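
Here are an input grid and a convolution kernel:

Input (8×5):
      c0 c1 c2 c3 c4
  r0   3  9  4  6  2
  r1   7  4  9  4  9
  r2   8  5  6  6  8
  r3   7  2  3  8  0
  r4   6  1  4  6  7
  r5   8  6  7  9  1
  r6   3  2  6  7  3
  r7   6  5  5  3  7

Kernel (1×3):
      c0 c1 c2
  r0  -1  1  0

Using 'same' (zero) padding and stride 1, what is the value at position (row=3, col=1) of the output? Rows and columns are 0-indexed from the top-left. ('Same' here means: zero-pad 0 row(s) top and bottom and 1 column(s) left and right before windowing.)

The receptive field on the zero-padded input at this output position is [7 2 3]. Elementwise product with the kernel and sum: 7·-1 + 2·1.

-5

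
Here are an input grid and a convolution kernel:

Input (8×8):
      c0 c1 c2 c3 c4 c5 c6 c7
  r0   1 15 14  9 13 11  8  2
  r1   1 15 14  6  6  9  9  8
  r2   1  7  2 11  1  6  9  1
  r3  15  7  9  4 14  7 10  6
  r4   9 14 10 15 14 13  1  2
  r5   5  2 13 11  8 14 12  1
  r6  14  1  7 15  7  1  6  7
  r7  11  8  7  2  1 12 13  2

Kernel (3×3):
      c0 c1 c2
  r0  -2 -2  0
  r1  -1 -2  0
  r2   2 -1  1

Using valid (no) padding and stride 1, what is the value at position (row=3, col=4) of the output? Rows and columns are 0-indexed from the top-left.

-68

The receptive field on the input at this output position is [14 7 10 / 14 13 1 / 8 14 12]. Elementwise product with the kernel and sum: 14·-2 + 7·-2 + 14·-1 + 13·-2 + 8·2 + 14·-1 + 12·1.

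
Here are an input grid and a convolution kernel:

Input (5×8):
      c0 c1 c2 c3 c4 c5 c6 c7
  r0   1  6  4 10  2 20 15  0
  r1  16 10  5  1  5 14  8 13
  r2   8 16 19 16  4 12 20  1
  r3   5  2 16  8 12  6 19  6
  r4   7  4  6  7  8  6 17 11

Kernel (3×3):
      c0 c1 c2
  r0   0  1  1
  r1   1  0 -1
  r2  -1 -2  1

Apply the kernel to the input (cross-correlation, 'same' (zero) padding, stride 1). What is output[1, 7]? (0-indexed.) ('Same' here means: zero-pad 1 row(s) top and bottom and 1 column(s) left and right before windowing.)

The receptive field on the zero-padded input at this output position is [15 0 0 / 8 13 0 / 20 1 0]. Elementwise product with the kernel and sum: 0·1 + 0·1 + 8·1 + 0·-1 + 20·-1 + 1·-2 + 0·1.

-14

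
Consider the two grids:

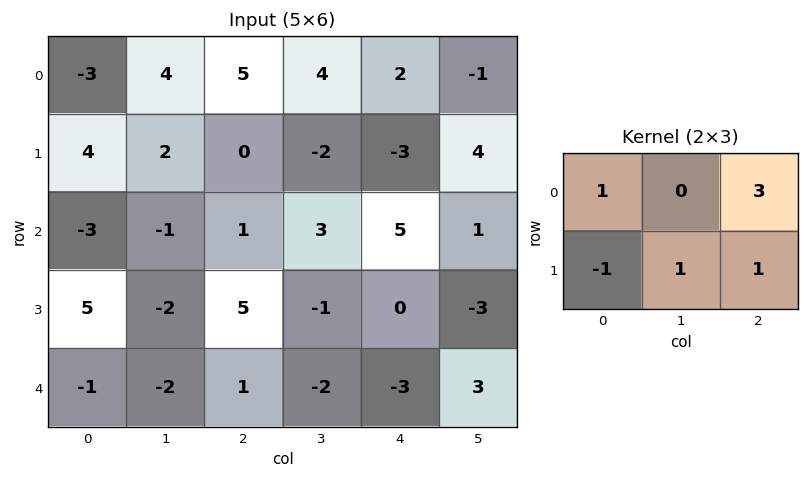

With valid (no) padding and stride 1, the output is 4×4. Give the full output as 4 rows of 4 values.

10 12 6 4
7 1 -2 13
-2 14 10 4
20 -4 -1 -8

Output[0,0]: The receptive field on the input at this output position is [-3 4 5 / 4 2 0]. Elementwise product with the kernel and sum: -3·1 + 5·3 + 4·-1 + 2·1 + 0·1.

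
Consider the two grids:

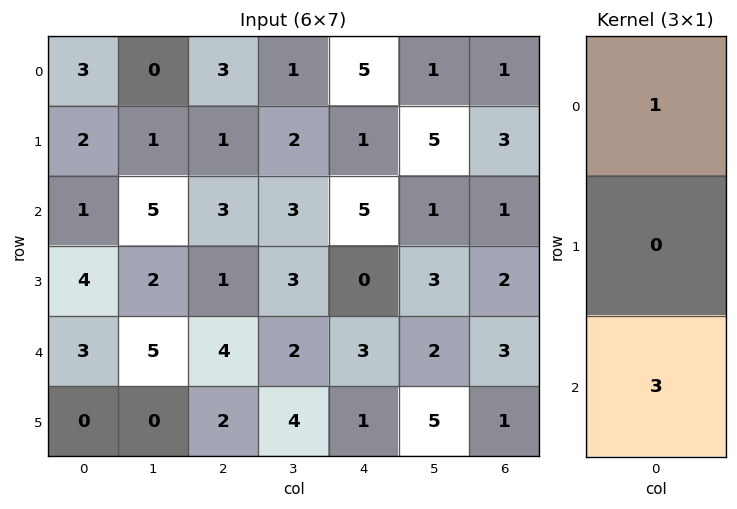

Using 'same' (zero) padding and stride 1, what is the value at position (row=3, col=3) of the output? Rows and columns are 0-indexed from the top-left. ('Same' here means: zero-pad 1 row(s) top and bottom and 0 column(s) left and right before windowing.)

The receptive field on the zero-padded input at this output position is [3 / 3 / 2]. Elementwise product with the kernel and sum: 3·1 + 2·3.

9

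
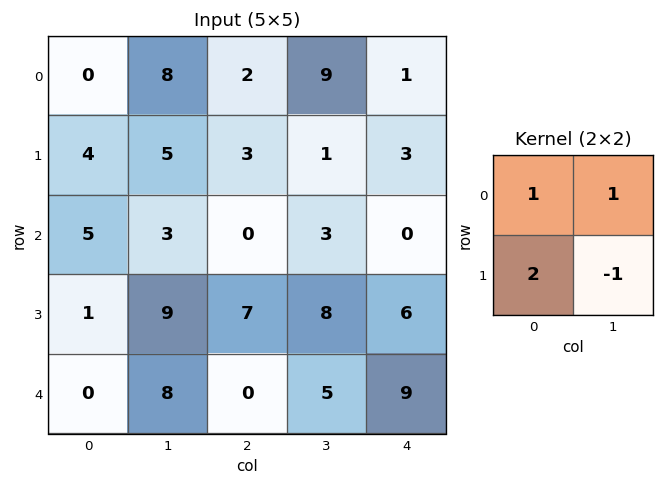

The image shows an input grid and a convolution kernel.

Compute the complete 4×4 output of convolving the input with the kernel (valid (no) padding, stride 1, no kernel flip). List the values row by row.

11 17 16 9
16 14 1 10
1 14 9 13
2 32 10 15

Output[0,0]: The receptive field on the input at this output position is [0 8 / 4 5]. Elementwise product with the kernel and sum: 0·1 + 8·1 + 4·2 + 5·-1.
Output[0,1]: The receptive field on the input at this output position is [8 2 / 5 3]. Elementwise product with the kernel and sum: 8·1 + 2·1 + 5·2 + 3·-1.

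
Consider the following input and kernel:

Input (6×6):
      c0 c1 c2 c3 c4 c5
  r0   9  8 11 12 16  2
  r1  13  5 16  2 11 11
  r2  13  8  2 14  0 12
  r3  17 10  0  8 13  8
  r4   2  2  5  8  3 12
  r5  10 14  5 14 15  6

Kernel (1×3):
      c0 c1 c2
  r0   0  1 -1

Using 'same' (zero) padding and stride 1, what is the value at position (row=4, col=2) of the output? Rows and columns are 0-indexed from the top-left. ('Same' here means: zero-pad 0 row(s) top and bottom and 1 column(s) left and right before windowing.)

-3

The receptive field on the zero-padded input at this output position is [2 5 8]. Elementwise product with the kernel and sum: 5·1 + 8·-1.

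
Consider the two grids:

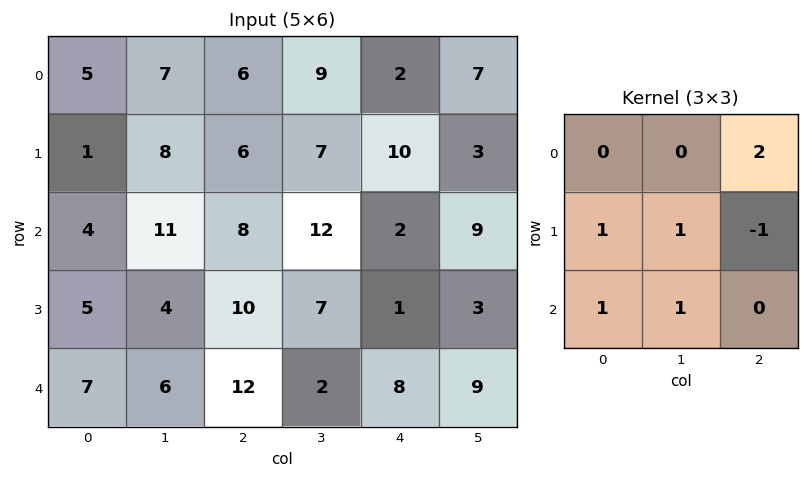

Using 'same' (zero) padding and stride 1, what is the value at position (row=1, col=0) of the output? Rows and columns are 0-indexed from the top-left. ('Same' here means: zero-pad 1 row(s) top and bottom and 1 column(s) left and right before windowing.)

The receptive field on the zero-padded input at this output position is [0 5 7 / 0 1 8 / 0 4 11]. Elementwise product with the kernel and sum: 7·2 + 0·1 + 1·1 + 8·-1 + 0·1 + 4·1.

11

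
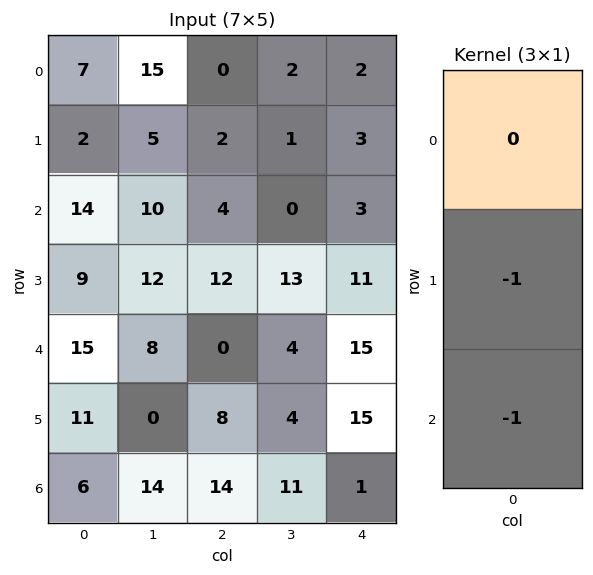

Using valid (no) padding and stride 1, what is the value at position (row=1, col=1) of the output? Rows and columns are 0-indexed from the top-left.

The receptive field on the input at this output position is [5 / 10 / 12]. Elementwise product with the kernel and sum: 10·-1 + 12·-1.

-22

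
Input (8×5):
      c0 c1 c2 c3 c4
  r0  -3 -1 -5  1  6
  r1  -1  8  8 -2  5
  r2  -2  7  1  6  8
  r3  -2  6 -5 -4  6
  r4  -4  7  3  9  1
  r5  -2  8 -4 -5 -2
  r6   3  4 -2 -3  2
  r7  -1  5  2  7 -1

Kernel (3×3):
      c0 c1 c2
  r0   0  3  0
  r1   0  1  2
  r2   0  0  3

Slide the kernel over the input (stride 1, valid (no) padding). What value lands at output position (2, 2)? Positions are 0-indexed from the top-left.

The receptive field on the input at this output position is [1 6 8 / -5 -4 6 / 3 9 1]. Elementwise product with the kernel and sum: 6·3 + -4·1 + 6·2 + 1·3.

29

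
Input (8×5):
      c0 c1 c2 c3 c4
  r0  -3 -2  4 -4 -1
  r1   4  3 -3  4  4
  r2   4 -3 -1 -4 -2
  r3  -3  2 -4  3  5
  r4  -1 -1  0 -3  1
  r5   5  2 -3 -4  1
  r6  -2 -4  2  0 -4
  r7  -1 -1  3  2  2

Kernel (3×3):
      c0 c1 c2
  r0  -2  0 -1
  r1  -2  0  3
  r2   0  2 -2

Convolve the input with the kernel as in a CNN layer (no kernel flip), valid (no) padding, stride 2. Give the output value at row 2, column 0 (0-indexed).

The receptive field on the input at this output position is [-1 -1 0 / 5 2 -3 / -2 -4 2]. Elementwise product with the kernel and sum: -1·-2 + 0·-1 + 5·-2 + -3·3 + -4·2 + 2·-2.

-29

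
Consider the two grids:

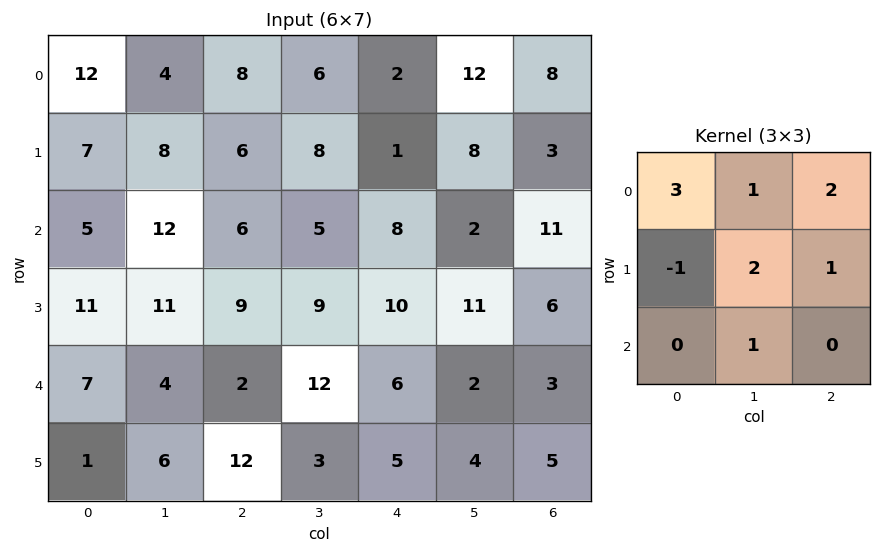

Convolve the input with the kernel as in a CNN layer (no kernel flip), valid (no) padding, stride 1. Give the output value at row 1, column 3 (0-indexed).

The receptive field on the input at this output position is [8 1 8 / 5 8 2 / 9 10 11]. Elementwise product with the kernel and sum: 8·3 + 1·1 + 8·2 + 5·-1 + 8·2 + 2·1 + 10·1.

64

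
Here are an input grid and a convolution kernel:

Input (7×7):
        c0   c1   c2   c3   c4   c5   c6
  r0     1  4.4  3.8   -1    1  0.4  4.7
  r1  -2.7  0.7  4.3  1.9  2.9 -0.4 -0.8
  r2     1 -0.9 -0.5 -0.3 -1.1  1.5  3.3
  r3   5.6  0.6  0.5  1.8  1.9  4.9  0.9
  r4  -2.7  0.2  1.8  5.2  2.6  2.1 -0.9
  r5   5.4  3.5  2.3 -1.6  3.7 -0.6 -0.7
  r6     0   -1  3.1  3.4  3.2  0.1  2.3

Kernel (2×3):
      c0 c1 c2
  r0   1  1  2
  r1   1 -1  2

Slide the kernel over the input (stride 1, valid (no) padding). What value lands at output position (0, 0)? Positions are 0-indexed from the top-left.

The receptive field on the input at this output position is [1 4.4 3.8 / -2.7 0.7 4.3]. Elementwise product with the kernel and sum: 1·1 + 4.4·1 + 3.8·2 + -2.7·1 + 0.7·-1 + 4.3·2.

18.2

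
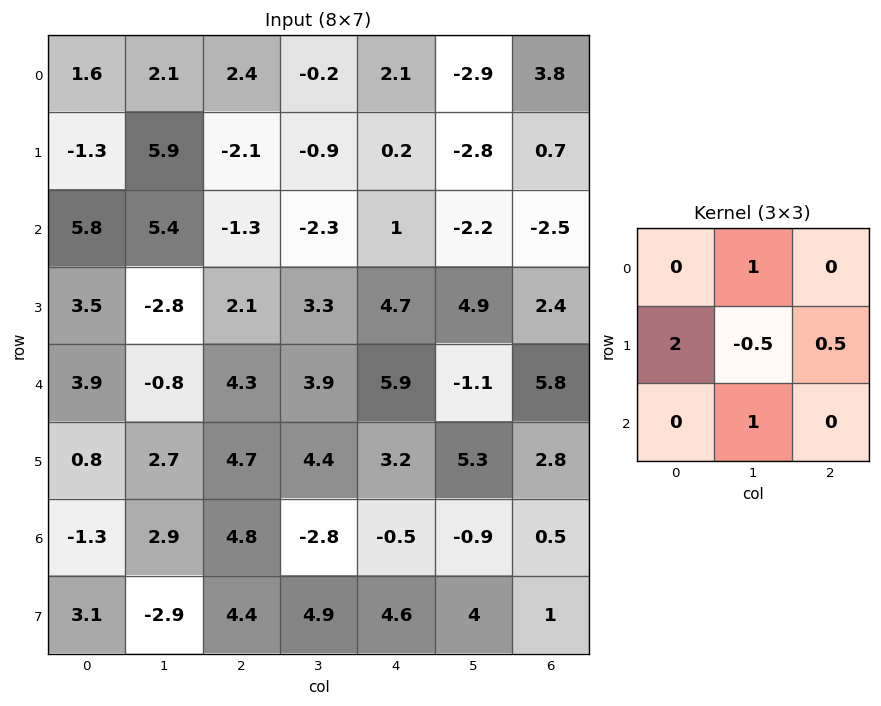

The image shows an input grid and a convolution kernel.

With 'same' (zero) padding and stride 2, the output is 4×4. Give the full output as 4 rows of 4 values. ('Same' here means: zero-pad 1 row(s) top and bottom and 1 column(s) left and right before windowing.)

Output[0,0]: The receptive field on the zero-padded input at this output position is [0 0 0 / 0 1.6 2.1 / 0 -1.3 5.9]. Elementwise product with the kernel and sum: 0·1 + 0·2 + 1.6·-0.5 + 2.1·0.5 + -1.3·1.
Output[0,1]: The receptive field on the zero-padded input at this output position is [0 0 0 / 2.1 2.4 -0.2 / 5.9 -2.1 -0.9]. Elementwise product with the kernel and sum: 0·1 + 2.1·2 + 2.4·-0.5 + -0.2·0.5 + -2.1·1.

-1.05 0.8 -2.7 -7
2 10.3 -1.3 -0.05
1.95 5 12.2 0.1
6 11.1 2 1.75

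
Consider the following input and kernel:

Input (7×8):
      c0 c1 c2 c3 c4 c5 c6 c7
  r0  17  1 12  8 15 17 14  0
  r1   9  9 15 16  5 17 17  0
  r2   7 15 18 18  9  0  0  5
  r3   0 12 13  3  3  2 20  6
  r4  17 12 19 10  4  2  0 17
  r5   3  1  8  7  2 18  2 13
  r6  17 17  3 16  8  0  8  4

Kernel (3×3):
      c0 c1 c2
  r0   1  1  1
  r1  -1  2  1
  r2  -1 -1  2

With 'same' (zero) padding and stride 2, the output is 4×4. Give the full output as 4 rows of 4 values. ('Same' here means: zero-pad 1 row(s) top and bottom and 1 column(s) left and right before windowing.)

44 39 52 -23
71 60 36 29
57 69 35 49
55 21 27 53

Output[0,0]: The receptive field on the zero-padded input at this output position is [0 0 0 / 0 17 1 / 0 9 9]. Elementwise product with the kernel and sum: 0·1 + 0·1 + 0·1 + 0·-1 + 17·2 + 1·1 + 0·-1 + 9·-1 + 9·2.
Output[0,1]: The receptive field on the zero-padded input at this output position is [0 0 0 / 1 12 8 / 9 15 16]. Elementwise product with the kernel and sum: 0·1 + 0·1 + 0·1 + 1·-1 + 12·2 + 8·1 + 9·-1 + 15·-1 + 16·2.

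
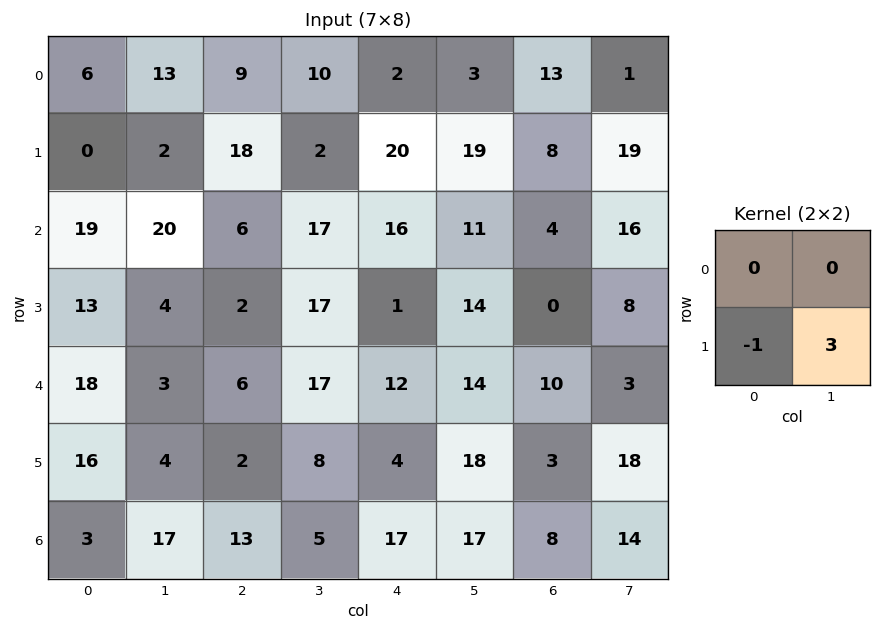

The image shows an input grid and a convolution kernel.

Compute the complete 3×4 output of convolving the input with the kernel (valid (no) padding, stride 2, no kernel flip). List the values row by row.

Output[0,0]: The receptive field on the input at this output position is [6 13 / 0 2]. Elementwise product with the kernel and sum: 0·-1 + 2·3.

6 -12 37 49
-1 49 41 24
-4 22 50 51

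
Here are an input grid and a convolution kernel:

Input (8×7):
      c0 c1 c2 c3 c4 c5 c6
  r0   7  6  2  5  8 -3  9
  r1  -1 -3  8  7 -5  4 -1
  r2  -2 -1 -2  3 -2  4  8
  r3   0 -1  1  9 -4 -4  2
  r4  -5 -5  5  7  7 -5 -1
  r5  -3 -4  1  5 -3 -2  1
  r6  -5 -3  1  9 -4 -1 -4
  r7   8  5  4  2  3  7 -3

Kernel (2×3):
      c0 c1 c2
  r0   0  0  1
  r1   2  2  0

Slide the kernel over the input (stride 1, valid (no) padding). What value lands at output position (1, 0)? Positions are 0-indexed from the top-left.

The receptive field on the input at this output position is [-1 -3 8 / -2 -1 -2]. Elementwise product with the kernel and sum: 8·1 + -2·2 + -1·2.

2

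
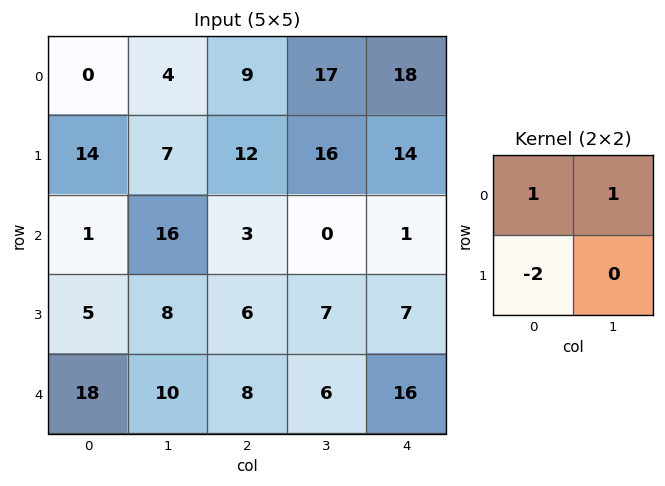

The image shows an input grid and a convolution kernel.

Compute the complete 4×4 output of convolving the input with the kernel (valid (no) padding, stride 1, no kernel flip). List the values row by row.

-24 -1 2 3
19 -13 22 30
7 3 -9 -13
-23 -6 -3 2

Output[0,0]: The receptive field on the input at this output position is [0 4 / 14 7]. Elementwise product with the kernel and sum: 0·1 + 4·1 + 14·-2.
Output[0,1]: The receptive field on the input at this output position is [4 9 / 7 12]. Elementwise product with the kernel and sum: 4·1 + 9·1 + 7·-2.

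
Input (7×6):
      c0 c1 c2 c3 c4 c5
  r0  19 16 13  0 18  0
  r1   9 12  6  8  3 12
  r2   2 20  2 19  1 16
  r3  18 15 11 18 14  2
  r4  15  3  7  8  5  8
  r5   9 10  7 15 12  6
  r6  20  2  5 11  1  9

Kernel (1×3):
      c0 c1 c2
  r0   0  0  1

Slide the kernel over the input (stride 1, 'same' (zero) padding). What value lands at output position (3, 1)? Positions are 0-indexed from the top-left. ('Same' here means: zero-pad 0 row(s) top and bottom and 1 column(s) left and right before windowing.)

The receptive field on the zero-padded input at this output position is [18 15 11]. Elementwise product with the kernel and sum: 11·1.

11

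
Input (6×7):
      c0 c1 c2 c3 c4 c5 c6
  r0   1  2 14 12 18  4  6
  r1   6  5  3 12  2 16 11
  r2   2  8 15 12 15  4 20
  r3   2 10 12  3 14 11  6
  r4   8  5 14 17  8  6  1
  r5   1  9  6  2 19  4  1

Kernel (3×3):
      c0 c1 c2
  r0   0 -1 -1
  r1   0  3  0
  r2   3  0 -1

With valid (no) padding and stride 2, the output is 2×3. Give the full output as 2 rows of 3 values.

-10 36 63
17 16 32

Output[0,0]: The receptive field on the input at this output position is [1 2 14 / 6 5 3 / 2 8 15]. Elementwise product with the kernel and sum: 2·-1 + 14·-1 + 5·3 + 2·3 + 15·-1.
Output[0,1]: The receptive field on the input at this output position is [14 12 18 / 3 12 2 / 15 12 15]. Elementwise product with the kernel and sum: 12·-1 + 18·-1 + 12·3 + 15·3 + 15·-1.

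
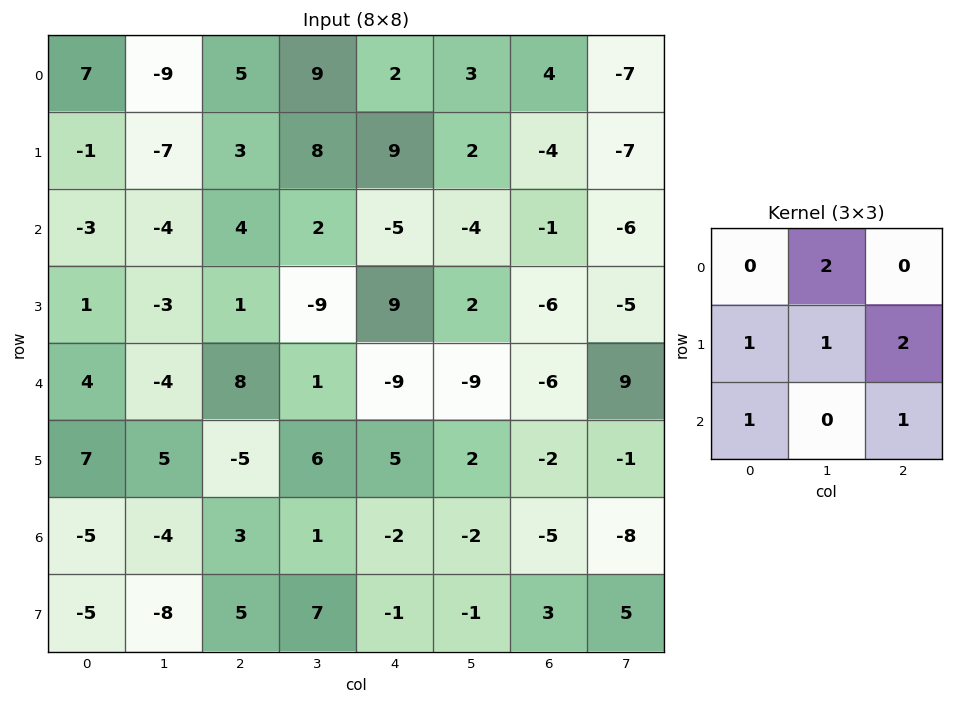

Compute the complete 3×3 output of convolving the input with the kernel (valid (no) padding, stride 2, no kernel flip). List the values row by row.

Output[0,0]: The receptive field on the input at this output position is [7 -9 5 / -1 -7 3 / -3 -4 4]. Elementwise product with the kernel and sum: -9·2 + -1·1 + -7·1 + 3·2 + -3·1 + 4·1.
Output[0,1]: The receptive field on the input at this output position is [5 9 2 / 3 8 9 / 4 2 -5]. Elementwise product with the kernel and sum: 9·2 + 3·1 + 8·1 + 9·2 + 4·1 + -5·1.

-19 46 3
4 13 -24
-8 14 -22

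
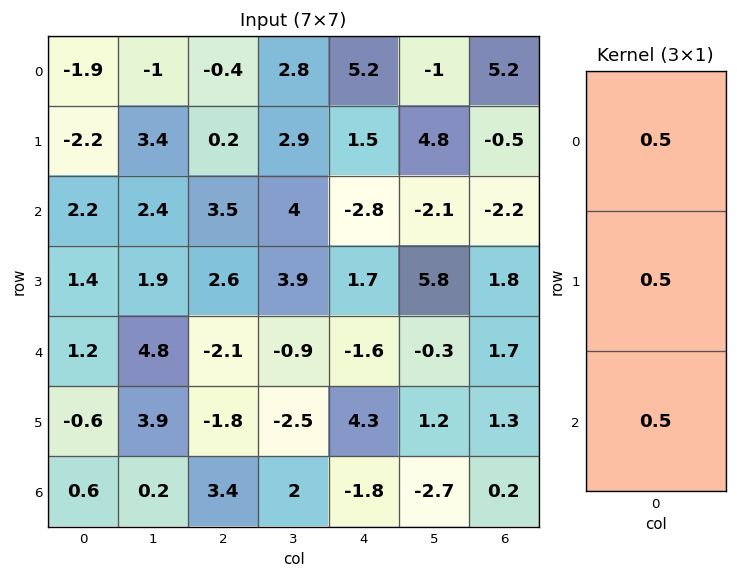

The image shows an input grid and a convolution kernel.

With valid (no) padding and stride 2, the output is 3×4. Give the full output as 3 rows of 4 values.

-0.95 1.65 1.95 1.25
2.4 2 -1.35 0.65
0.6 -0.25 0.45 1.6

Output[0,0]: The receptive field on the input at this output position is [-1.9 / -2.2 / 2.2]. Elementwise product with the kernel and sum: -1.9·0.5 + -2.2·0.5 + 2.2·0.5.
Output[0,1]: The receptive field on the input at this output position is [-0.4 / 0.2 / 3.5]. Elementwise product with the kernel and sum: -0.4·0.5 + 0.2·0.5 + 3.5·0.5.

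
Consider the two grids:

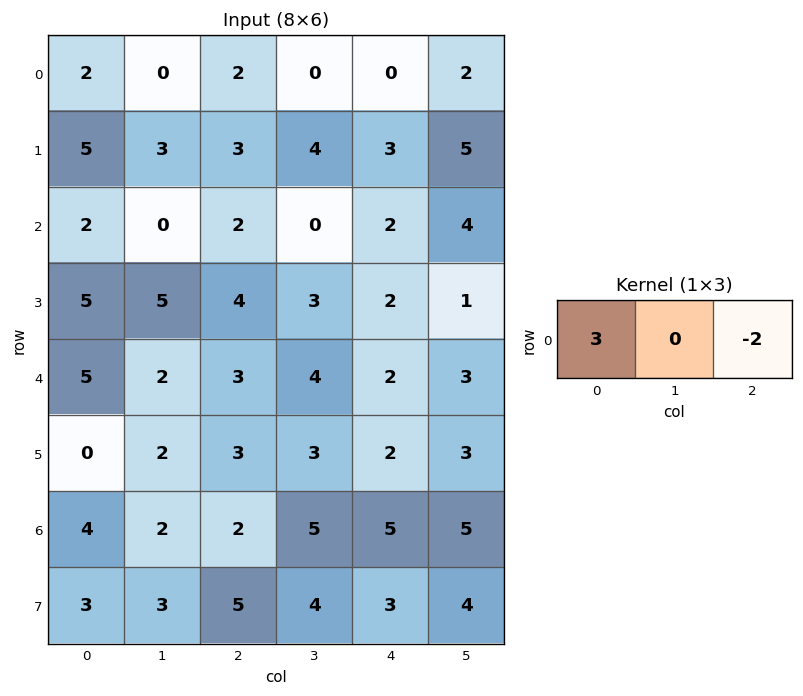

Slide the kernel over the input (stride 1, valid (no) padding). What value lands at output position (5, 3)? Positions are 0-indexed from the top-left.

3

The receptive field on the input at this output position is [3 2 3]. Elementwise product with the kernel and sum: 3·3 + 3·-2.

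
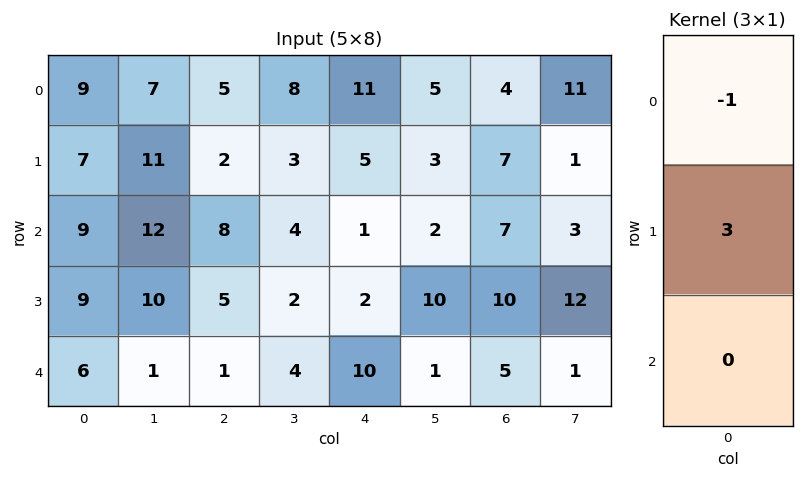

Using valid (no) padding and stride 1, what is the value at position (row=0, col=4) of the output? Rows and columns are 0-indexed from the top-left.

4

The receptive field on the input at this output position is [11 / 5 / 1]. Elementwise product with the kernel and sum: 11·-1 + 5·3.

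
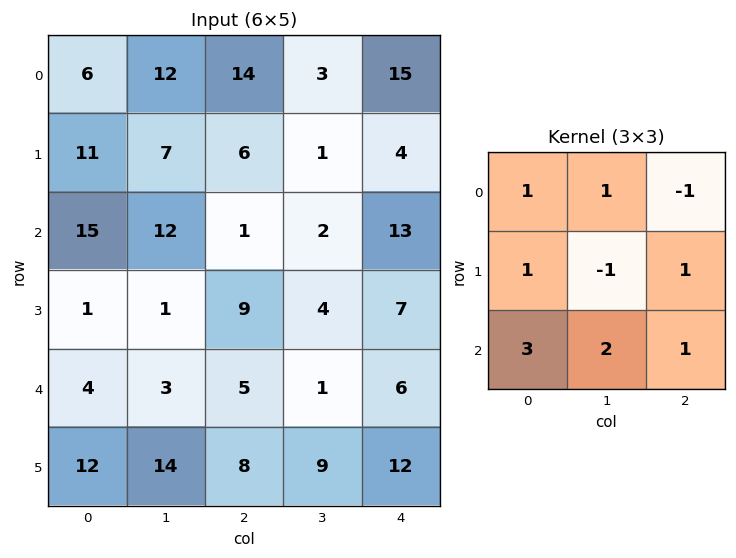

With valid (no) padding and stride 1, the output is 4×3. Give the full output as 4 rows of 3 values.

Output[0,0]: The receptive field on the input at this output position is [6 12 14 / 11 7 6 / 15 12 1]. Elementwise product with the kernel and sum: 6·1 + 12·1 + 14·-1 + 11·1 + 7·-1 + 6·1 + 15·3 + 12·2 + 1·1.

84 65 31
30 50 57
58 27 25
71 72 70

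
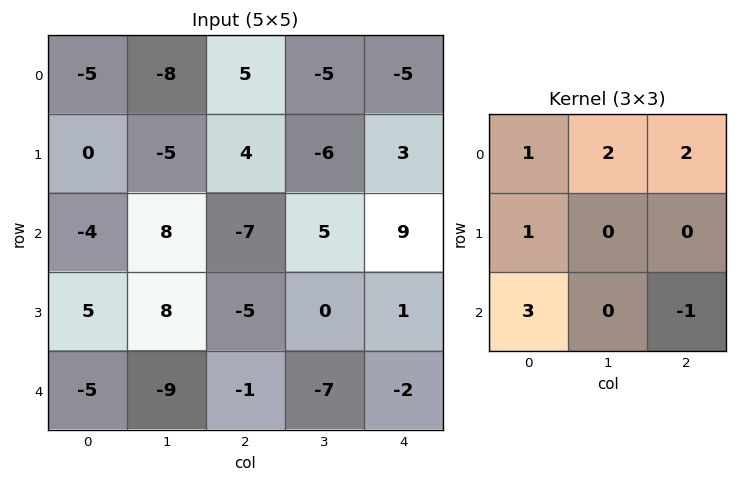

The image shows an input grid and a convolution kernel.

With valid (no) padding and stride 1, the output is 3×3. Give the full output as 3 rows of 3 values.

-16 6 -41
14 23 -25
-11 -8 15

Output[0,0]: The receptive field on the input at this output position is [-5 -8 5 / 0 -5 4 / -4 8 -7]. Elementwise product with the kernel and sum: -5·1 + -8·2 + 5·2 + 0·1 + -4·3 + -7·-1.
Output[0,1]: The receptive field on the input at this output position is [-8 5 -5 / -5 4 -6 / 8 -7 5]. Elementwise product with the kernel and sum: -8·1 + 5·2 + -5·2 + -5·1 + 8·3 + 5·-1.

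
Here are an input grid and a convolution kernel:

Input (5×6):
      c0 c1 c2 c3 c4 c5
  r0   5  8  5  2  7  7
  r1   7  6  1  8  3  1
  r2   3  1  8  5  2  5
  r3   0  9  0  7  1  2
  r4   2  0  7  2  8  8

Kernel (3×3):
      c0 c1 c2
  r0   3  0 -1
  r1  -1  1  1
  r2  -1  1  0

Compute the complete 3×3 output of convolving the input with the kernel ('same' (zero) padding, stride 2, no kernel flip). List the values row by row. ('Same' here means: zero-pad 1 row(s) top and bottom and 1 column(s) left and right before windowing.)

20 -6 7
-2 13 19
-7 29 33

Output[0,0]: The receptive field on the zero-padded input at this output position is [0 0 0 / 0 5 8 / 0 7 6]. Elementwise product with the kernel and sum: 0·3 + 0·-1 + 0·-1 + 5·1 + 8·1 + 0·-1 + 7·1.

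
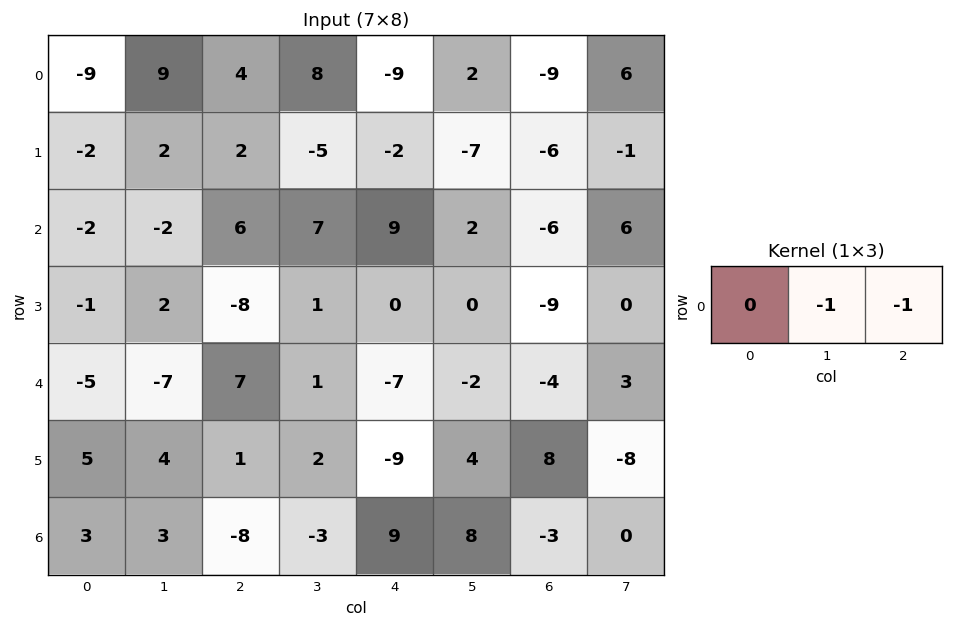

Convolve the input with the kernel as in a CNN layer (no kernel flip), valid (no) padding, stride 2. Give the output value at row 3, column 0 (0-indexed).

The receptive field on the input at this output position is [3 3 -8]. Elementwise product with the kernel and sum: 3·-1 + -8·-1.

5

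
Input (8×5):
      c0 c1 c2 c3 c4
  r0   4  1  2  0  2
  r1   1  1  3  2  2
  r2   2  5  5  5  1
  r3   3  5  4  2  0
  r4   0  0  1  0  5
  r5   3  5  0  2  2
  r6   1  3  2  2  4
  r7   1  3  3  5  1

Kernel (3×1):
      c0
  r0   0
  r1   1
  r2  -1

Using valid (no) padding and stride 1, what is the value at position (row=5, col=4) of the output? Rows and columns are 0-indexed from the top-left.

The receptive field on the input at this output position is [2 / 4 / 1]. Elementwise product with the kernel and sum: 4·1 + 1·-1.

3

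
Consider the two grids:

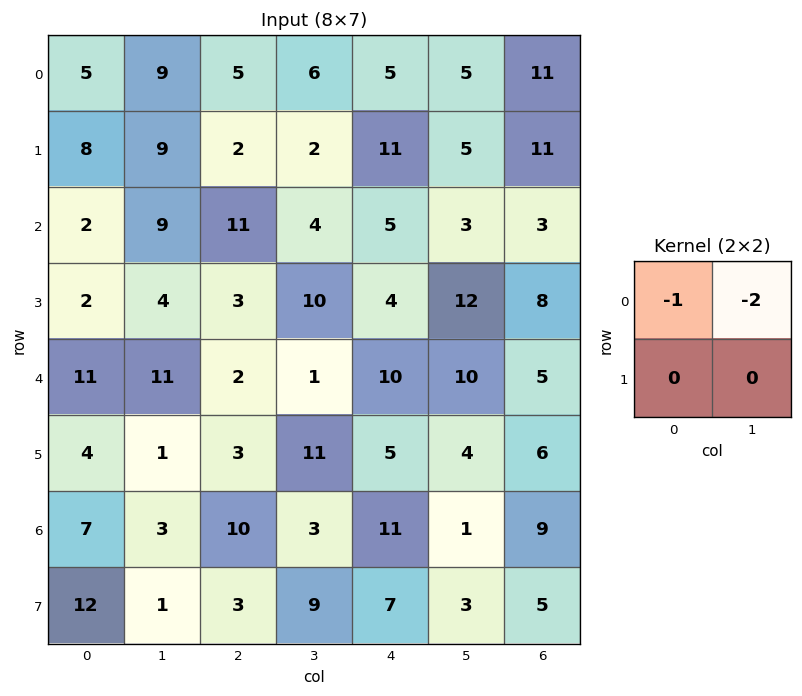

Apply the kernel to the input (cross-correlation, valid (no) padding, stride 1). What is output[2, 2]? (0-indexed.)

-19

The receptive field on the input at this output position is [11 4 / 3 10]. Elementwise product with the kernel and sum: 11·-1 + 4·-2.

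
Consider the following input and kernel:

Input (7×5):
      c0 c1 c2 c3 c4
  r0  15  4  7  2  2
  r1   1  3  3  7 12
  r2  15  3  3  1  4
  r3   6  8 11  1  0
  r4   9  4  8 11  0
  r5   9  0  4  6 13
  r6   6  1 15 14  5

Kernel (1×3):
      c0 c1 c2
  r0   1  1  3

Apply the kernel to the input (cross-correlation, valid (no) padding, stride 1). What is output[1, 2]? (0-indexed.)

46

The receptive field on the input at this output position is [3 7 12]. Elementwise product with the kernel and sum: 3·1 + 7·1 + 12·3.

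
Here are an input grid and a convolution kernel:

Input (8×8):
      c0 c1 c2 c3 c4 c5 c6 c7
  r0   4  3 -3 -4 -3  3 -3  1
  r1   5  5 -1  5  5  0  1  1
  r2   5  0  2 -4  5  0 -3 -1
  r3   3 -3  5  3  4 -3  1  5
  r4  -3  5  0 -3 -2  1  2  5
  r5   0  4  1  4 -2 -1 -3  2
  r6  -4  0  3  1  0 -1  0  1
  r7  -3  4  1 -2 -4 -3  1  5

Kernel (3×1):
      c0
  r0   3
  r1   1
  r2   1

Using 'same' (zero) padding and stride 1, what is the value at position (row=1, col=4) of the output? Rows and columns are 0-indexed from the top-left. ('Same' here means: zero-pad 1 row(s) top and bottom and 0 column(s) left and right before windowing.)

1

The receptive field on the zero-padded input at this output position is [-3 / 5 / 5]. Elementwise product with the kernel and sum: -3·3 + 5·1 + 5·1.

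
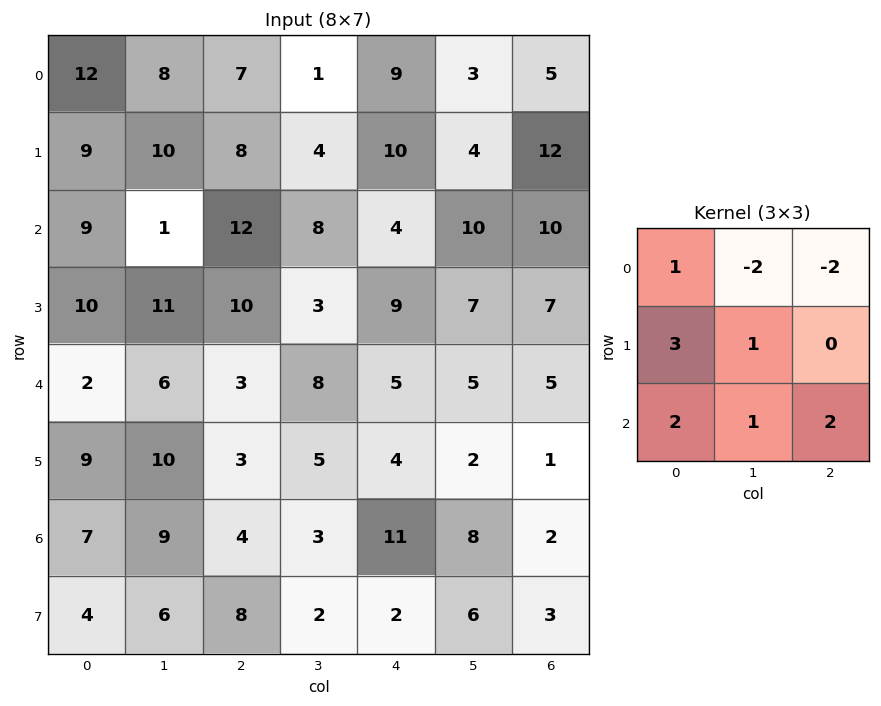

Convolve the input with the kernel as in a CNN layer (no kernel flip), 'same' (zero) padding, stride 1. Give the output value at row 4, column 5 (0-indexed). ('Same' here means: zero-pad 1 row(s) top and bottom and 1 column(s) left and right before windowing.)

The receptive field on the zero-padded input at this output position is [9 7 7 / 5 5 5 / 4 2 1]. Elementwise product with the kernel and sum: 9·1 + 7·-2 + 7·-2 + 5·3 + 5·1 + 4·2 + 2·1 + 1·2.

13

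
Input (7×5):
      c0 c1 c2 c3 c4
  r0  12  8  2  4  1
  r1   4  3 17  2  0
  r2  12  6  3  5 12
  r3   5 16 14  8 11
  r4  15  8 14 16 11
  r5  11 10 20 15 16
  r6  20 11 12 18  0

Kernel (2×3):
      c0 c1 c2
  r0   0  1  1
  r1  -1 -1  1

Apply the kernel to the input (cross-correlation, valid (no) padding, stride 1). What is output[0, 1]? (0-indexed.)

-12

The receptive field on the input at this output position is [8 2 4 / 3 17 2]. Elementwise product with the kernel and sum: 2·1 + 4·1 + 3·-1 + 17·-1 + 2·1.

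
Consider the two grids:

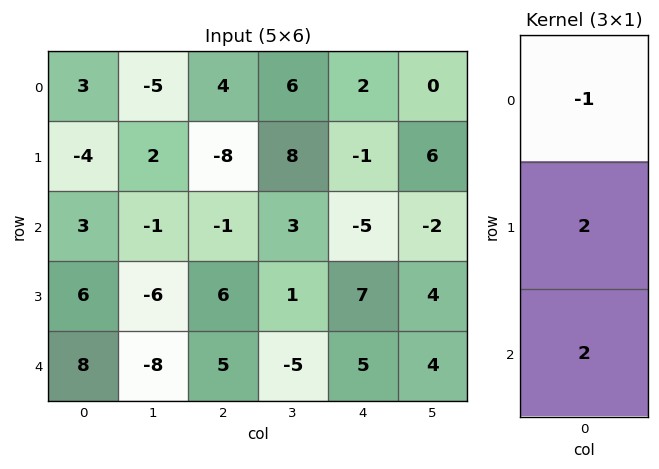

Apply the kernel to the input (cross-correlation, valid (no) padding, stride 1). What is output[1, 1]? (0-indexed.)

The receptive field on the input at this output position is [2 / -1 / -6]. Elementwise product with the kernel and sum: 2·-1 + -1·2 + -6·2.

-16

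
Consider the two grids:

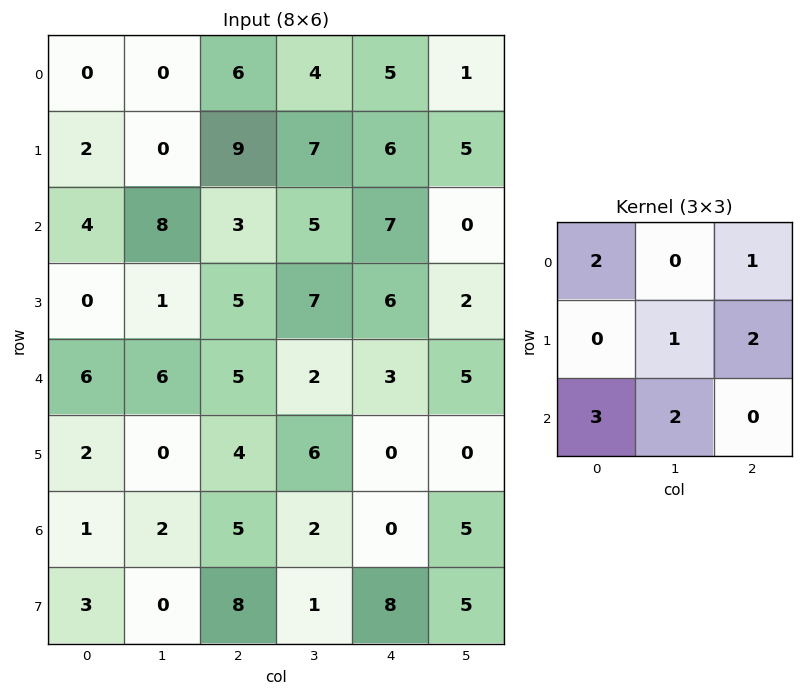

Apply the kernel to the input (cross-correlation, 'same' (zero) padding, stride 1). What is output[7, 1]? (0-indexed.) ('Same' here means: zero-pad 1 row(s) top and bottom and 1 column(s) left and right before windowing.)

23

The receptive field on the zero-padded input at this output position is [1 2 5 / 3 0 8 / 0 0 0]. Elementwise product with the kernel and sum: 1·2 + 5·1 + 0·1 + 8·2 + 0·3 + 0·2.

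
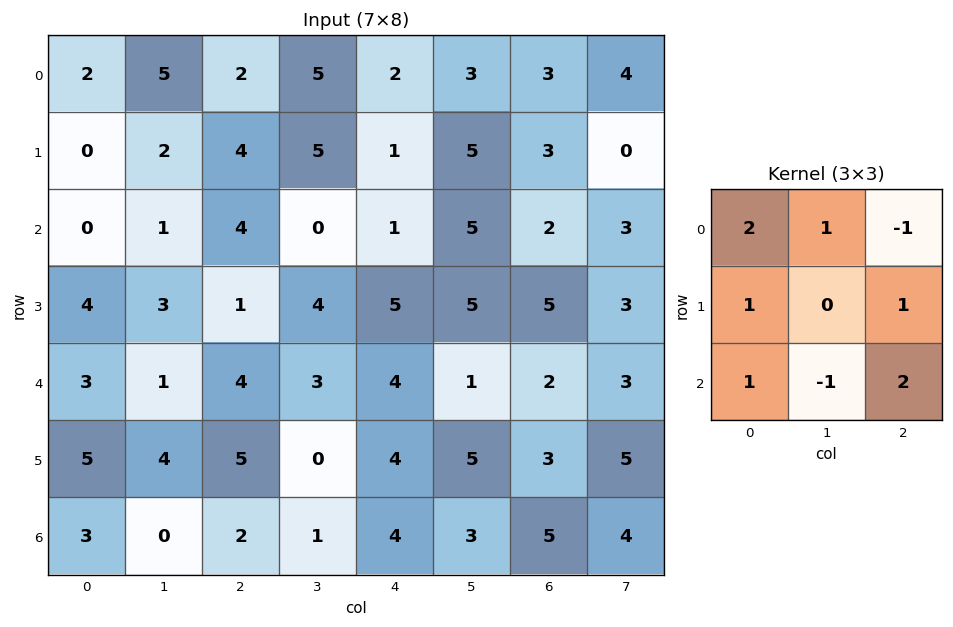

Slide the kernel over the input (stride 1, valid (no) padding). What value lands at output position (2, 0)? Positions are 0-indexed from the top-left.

The receptive field on the input at this output position is [0 1 4 / 4 3 1 / 3 1 4]. Elementwise product with the kernel and sum: 0·2 + 1·1 + 4·-1 + 4·1 + 1·1 + 3·1 + 1·-1 + 4·2.

12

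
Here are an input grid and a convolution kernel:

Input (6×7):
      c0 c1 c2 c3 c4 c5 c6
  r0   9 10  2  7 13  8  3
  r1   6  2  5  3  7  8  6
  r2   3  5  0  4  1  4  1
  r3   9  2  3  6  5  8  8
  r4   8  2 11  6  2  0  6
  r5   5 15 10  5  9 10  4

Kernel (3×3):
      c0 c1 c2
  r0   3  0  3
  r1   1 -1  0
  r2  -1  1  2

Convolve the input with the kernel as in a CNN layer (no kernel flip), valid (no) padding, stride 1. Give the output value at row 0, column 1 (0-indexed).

The receptive field on the input at this output position is [10 2 7 / 2 5 3 / 5 0 4]. Elementwise product with the kernel and sum: 10·3 + 7·3 + 2·1 + 5·-1 + 5·-1 + 0·1 + 4·2.

51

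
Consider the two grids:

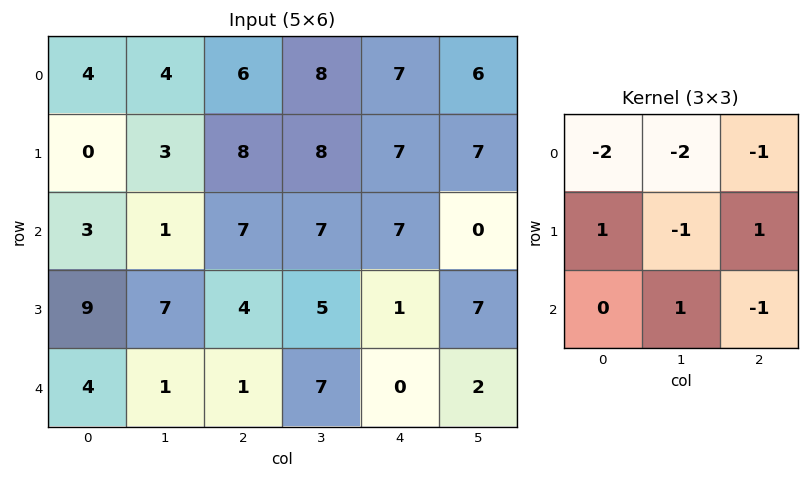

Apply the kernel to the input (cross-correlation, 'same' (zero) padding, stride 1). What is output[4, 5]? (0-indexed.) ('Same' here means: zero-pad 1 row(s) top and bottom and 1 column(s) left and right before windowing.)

The receptive field on the zero-padded input at this output position is [1 7 0 / 0 2 0 / 0 0 0]. Elementwise product with the kernel and sum: 1·-2 + 7·-2 + 0·-1 + 0·1 + 2·-1 + 0·1 + 0·1 + 0·-1.

-18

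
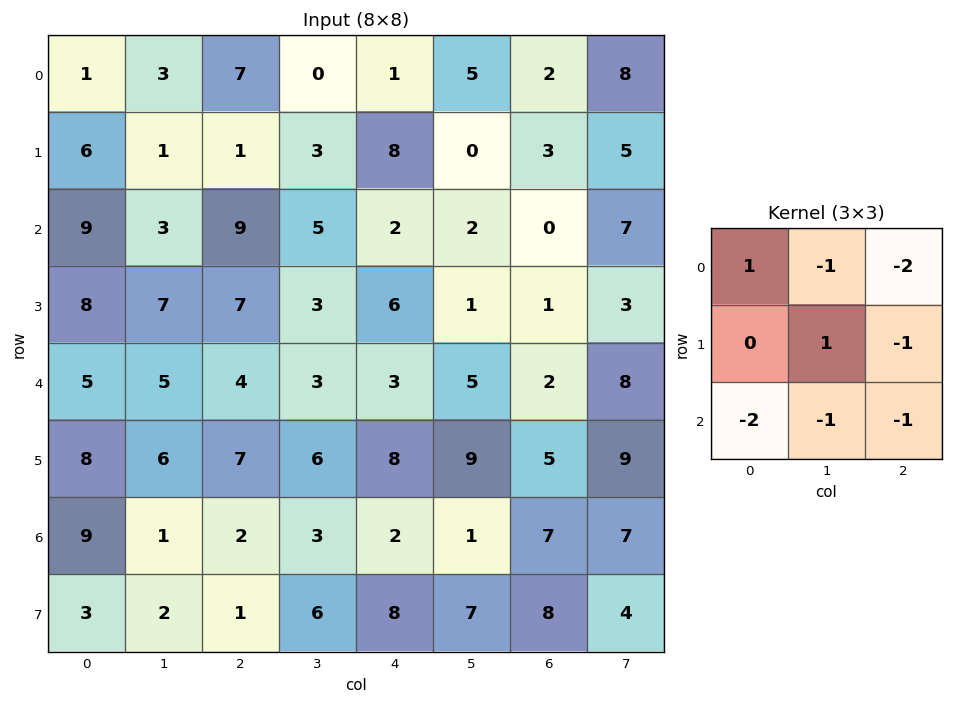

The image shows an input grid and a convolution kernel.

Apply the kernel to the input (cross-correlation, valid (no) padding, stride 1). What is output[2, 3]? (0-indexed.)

-10

The receptive field on the input at this output position is [5 2 2 / 3 6 1 / 3 3 5]. Elementwise product with the kernel and sum: 5·1 + 2·-1 + 2·-2 + 6·1 + 1·-1 + 3·-2 + 3·-1 + 5·-1.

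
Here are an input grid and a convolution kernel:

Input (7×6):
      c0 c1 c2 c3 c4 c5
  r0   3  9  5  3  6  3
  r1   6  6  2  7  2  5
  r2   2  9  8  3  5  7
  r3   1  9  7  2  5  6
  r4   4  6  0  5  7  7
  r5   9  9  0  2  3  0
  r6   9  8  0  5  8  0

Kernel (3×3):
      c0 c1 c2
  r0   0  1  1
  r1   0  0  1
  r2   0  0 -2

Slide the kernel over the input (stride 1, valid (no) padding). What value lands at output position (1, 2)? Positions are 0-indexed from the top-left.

4

The receptive field on the input at this output position is [2 7 2 / 8 3 5 / 7 2 5]. Elementwise product with the kernel and sum: 7·1 + 2·1 + 5·1 + 5·-2.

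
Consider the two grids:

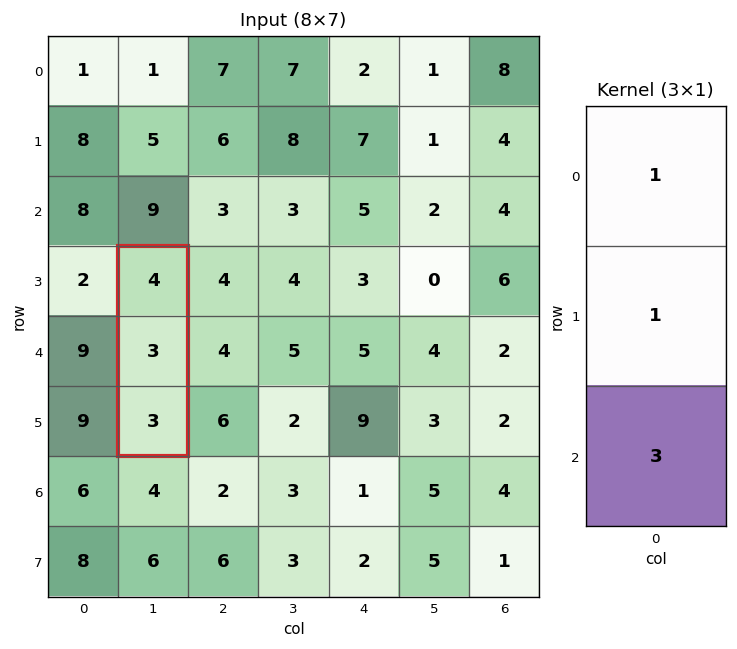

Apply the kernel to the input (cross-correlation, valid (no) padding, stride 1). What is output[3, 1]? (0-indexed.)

16

The receptive field on the input at this output position is [4 / 3 / 3]. Elementwise product with the kernel and sum: 4·1 + 3·1 + 3·3.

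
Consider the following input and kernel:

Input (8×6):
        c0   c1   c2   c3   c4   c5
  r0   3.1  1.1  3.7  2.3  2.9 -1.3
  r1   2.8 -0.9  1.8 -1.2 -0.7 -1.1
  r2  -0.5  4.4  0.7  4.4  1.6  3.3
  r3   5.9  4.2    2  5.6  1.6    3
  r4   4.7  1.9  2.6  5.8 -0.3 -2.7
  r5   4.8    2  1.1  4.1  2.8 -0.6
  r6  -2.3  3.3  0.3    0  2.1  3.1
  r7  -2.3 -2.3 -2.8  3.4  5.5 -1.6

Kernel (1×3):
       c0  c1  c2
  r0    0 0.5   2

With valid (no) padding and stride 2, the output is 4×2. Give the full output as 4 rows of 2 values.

Output[0,0]: The receptive field on the input at this output position is [3.1 1.1 3.7]. Elementwise product with the kernel and sum: 1.1·0.5 + 3.7·2.
Output[0,1]: The receptive field on the input at this output position is [3.7 2.3 2.9]. Elementwise product with the kernel and sum: 2.3·0.5 + 2.9·2.

7.95 6.95
3.6 5.4
6.15 2.3
2.25 4.2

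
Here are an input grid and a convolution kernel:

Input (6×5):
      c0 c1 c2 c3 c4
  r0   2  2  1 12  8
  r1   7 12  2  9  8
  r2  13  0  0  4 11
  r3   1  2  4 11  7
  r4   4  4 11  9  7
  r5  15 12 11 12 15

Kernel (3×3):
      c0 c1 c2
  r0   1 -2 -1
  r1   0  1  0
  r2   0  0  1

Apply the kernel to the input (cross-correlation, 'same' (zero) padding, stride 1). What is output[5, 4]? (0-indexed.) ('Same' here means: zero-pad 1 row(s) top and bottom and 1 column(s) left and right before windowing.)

The receptive field on the zero-padded input at this output position is [9 7 0 / 12 15 0 / 0 0 0]. Elementwise product with the kernel and sum: 9·1 + 7·-2 + 0·-1 + 15·1 + 0·1.

10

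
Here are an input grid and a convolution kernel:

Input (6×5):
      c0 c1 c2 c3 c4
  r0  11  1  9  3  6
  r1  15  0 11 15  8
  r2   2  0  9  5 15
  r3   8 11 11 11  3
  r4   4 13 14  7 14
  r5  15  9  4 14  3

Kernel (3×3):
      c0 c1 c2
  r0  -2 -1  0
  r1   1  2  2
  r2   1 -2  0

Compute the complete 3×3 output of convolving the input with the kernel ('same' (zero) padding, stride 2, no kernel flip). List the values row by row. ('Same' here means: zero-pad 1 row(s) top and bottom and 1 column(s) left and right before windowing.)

Output[0,0]: The receptive field on the zero-padded input at this output position is [0 0 0 / 0 11 1 / 0 15 0]. Elementwise product with the kernel and sum: 0·-2 + 0·-1 + 0·1 + 11·2 + 1·2 + 0·1 + 15·-2.

-6 3 14
-27 6 2
-4 23 18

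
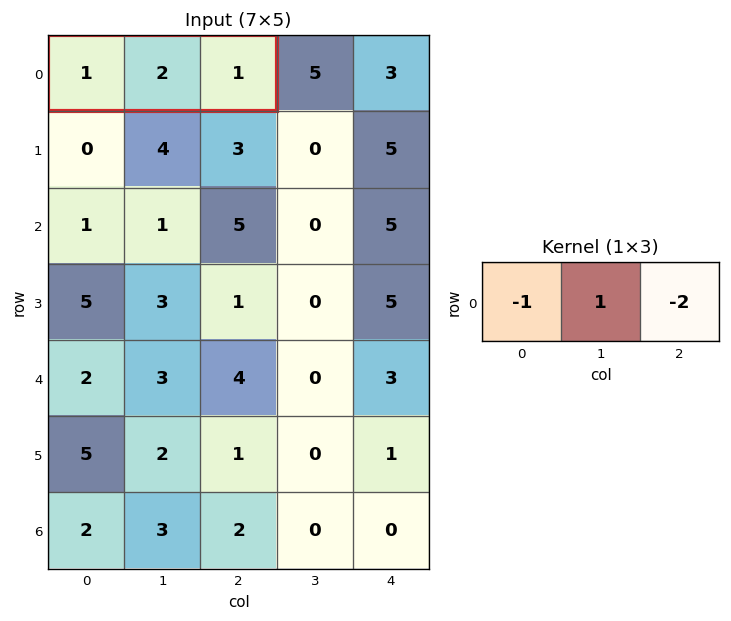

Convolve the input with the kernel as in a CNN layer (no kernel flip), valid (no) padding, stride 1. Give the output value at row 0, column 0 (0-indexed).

-1

The receptive field on the input at this output position is [1 2 1]. Elementwise product with the kernel and sum: 1·-1 + 2·1 + 1·-2.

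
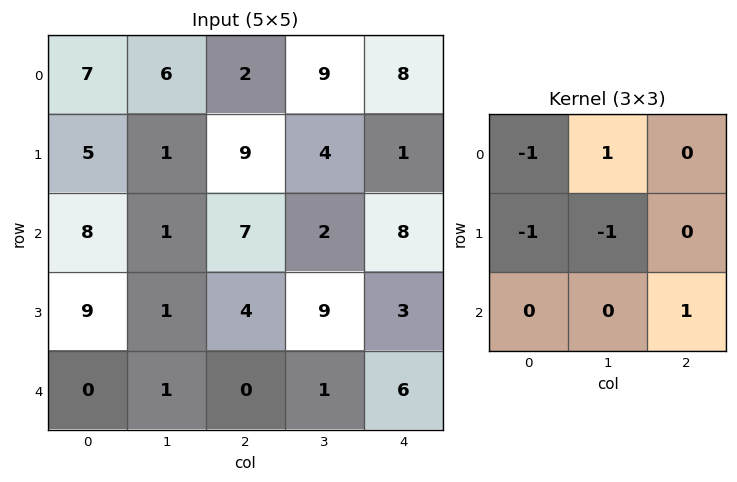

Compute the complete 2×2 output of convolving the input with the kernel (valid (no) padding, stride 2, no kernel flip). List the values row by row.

0 2
-17 -12

Output[0,0]: The receptive field on the input at this output position is [7 6 2 / 5 1 9 / 8 1 7]. Elementwise product with the kernel and sum: 7·-1 + 6·1 + 5·-1 + 1·-1 + 7·1.
Output[0,1]: The receptive field on the input at this output position is [2 9 8 / 9 4 1 / 7 2 8]. Elementwise product with the kernel and sum: 2·-1 + 9·1 + 9·-1 + 4·-1 + 8·1.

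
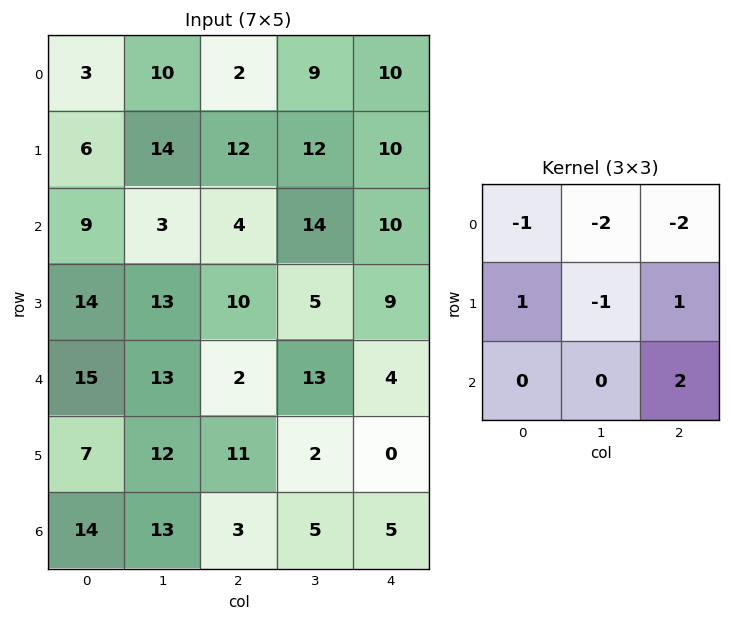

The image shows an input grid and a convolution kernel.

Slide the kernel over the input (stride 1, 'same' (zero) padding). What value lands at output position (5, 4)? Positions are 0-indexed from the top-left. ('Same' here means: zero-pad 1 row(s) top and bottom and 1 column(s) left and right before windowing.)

The receptive field on the zero-padded input at this output position is [13 4 0 / 2 0 0 / 5 5 0]. Elementwise product with the kernel and sum: 13·-1 + 4·-2 + 0·-2 + 2·1 + 0·-1 + 0·1 + 0·2.

-19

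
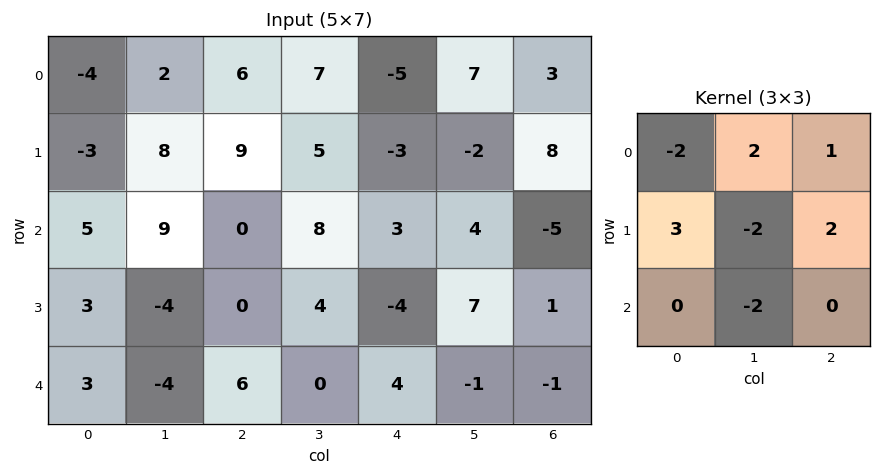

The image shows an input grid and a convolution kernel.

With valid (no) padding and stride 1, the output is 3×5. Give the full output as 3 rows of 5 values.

-7 31 -8 -6 30
36 50 -29 16 -13
33 -26 3 20 -25

Output[0,0]: The receptive field on the input at this output position is [-4 2 6 / -3 8 9 / 5 9 0]. Elementwise product with the kernel and sum: -4·-2 + 2·2 + 6·1 + -3·3 + 8·-2 + 9·2 + 9·-2.
Output[0,1]: The receptive field on the input at this output position is [2 6 7 / 8 9 5 / 9 0 8]. Elementwise product with the kernel and sum: 2·-2 + 6·2 + 7·1 + 8·3 + 9·-2 + 5·2 + 0·-2.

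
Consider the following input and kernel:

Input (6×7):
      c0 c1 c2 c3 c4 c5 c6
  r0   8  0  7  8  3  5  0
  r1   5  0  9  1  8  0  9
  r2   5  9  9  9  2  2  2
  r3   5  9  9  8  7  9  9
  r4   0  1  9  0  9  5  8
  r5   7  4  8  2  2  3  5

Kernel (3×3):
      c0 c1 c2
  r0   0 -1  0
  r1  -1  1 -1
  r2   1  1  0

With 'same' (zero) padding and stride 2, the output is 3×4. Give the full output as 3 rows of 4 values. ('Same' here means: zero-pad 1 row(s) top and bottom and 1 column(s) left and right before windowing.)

13 8 -1 4
-4 0 -2 9
1 11 1 2

Output[0,0]: The receptive field on the zero-padded input at this output position is [0 0 0 / 0 8 0 / 0 5 0]. Elementwise product with the kernel and sum: 0·-1 + 0·-1 + 8·1 + 0·-1 + 0·1 + 5·1.
Output[0,1]: The receptive field on the zero-padded input at this output position is [0 0 0 / 0 7 8 / 0 9 1]. Elementwise product with the kernel and sum: 0·-1 + 0·-1 + 7·1 + 8·-1 + 0·1 + 9·1.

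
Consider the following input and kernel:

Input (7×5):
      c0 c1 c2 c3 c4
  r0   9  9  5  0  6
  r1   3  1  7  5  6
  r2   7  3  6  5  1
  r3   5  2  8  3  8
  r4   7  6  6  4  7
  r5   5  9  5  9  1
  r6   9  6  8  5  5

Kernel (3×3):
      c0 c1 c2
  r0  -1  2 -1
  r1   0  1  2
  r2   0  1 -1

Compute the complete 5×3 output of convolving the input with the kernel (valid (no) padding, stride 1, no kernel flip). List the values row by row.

16 19 10
1 29 -1
11 20 19
13 21 16
16 28 6

Output[0,0]: The receptive field on the input at this output position is [9 9 5 / 3 1 7 / 7 3 6]. Elementwise product with the kernel and sum: 9·-1 + 9·2 + 5·-1 + 1·1 + 7·2 + 3·1 + 6·-1.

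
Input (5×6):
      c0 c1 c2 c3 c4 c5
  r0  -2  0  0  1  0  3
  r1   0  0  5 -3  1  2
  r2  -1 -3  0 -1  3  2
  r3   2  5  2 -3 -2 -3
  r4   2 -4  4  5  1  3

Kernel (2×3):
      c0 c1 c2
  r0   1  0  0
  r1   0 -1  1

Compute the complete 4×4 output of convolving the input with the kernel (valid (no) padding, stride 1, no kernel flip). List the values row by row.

3 -8 4 2
3 -1 9 -4
-4 -8 1 -2
10 6 -2 -1

Output[0,0]: The receptive field on the input at this output position is [-2 0 0 / 0 0 5]. Elementwise product with the kernel and sum: -2·1 + 0·-1 + 5·1.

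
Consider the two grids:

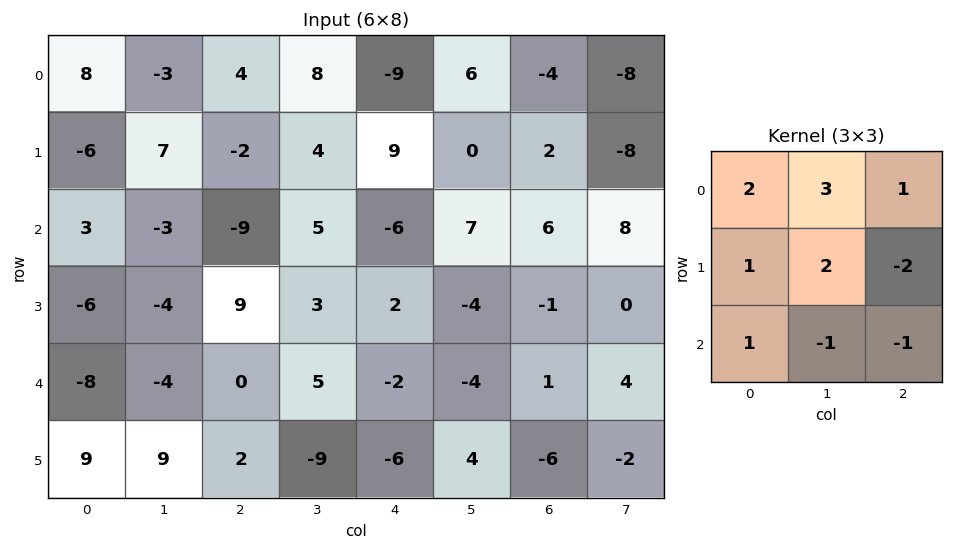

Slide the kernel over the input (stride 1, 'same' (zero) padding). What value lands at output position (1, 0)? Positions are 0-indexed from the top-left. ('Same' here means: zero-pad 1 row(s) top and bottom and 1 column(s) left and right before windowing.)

The receptive field on the zero-padded input at this output position is [0 8 -3 / 0 -6 7 / 0 3 -3]. Elementwise product with the kernel and sum: 0·2 + 8·3 + -3·1 + 0·1 + -6·2 + 7·-2 + 0·1 + 3·-1 + -3·-1.

-5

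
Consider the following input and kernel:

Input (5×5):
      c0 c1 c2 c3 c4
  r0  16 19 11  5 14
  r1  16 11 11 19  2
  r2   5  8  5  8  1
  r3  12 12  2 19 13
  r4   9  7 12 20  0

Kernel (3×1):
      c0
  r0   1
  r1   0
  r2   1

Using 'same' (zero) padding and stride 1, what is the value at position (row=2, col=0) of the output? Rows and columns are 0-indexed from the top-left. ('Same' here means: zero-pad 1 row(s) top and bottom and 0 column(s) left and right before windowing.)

28

The receptive field on the zero-padded input at this output position is [16 / 5 / 12]. Elementwise product with the kernel and sum: 16·1 + 12·1.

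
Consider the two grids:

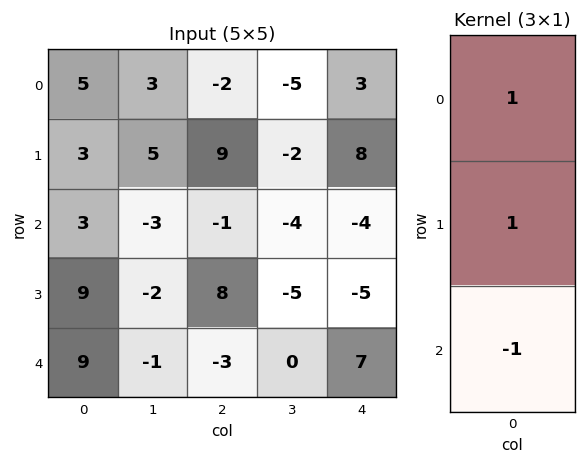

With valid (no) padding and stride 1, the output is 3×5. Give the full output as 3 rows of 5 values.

Output[0,0]: The receptive field on the input at this output position is [5 / 3 / 3]. Elementwise product with the kernel and sum: 5·1 + 3·1 + 3·-1.

5 11 8 -3 15
-3 4 0 -1 9
3 -4 10 -9 -16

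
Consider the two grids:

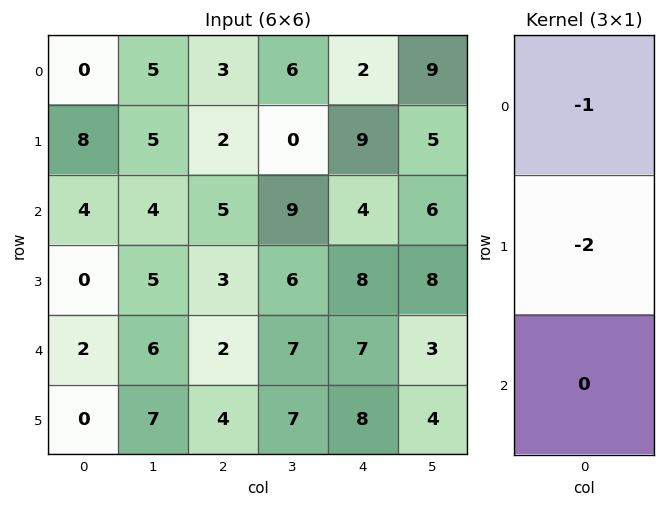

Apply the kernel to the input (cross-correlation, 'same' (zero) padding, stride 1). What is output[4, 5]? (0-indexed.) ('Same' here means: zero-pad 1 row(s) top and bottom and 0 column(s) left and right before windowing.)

The receptive field on the zero-padded input at this output position is [8 / 3 / 4]. Elementwise product with the kernel and sum: 8·-1 + 3·-2.

-14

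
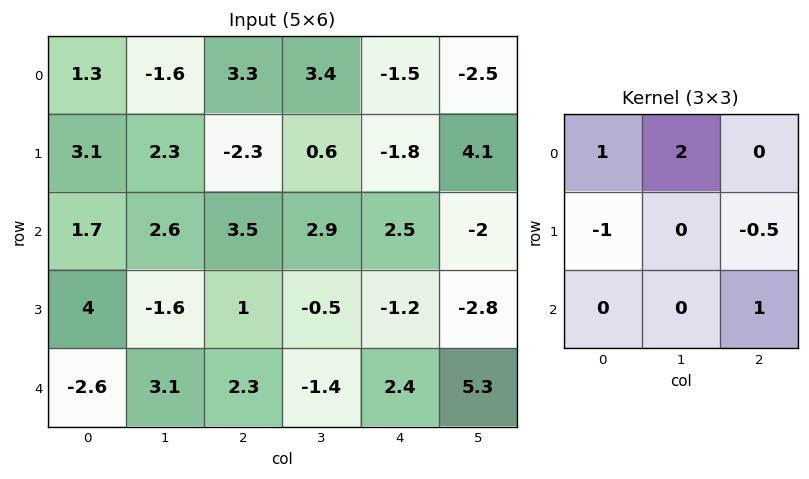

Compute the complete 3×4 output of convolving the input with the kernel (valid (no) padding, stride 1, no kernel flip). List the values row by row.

Output[0,0]: The receptive field on the input at this output position is [1.3 -1.6 3.3 / 3.1 2.3 -2.3 / 1.7 2.6 3.5]. Elementwise product with the kernel and sum: 1.3·1 + -1.6·2 + 3.1·-1 + -2.3·-0.5 + 3.5·1.
Output[0,1]: The receptive field on the input at this output position is [-1.6 3.3 3.4 / 2.3 -2.3 0.6 / 2.6 3.5 2.9]. Elementwise product with the kernel and sum: -1.6·1 + 3.3·2 + 2.3·-1 + 0.6·-0.5 + 2.9·1.

-0.35 5.3 15.8 -4.25
5.25 -6.85 -7.05 -7.7
4.7 10.05 11.3 15.1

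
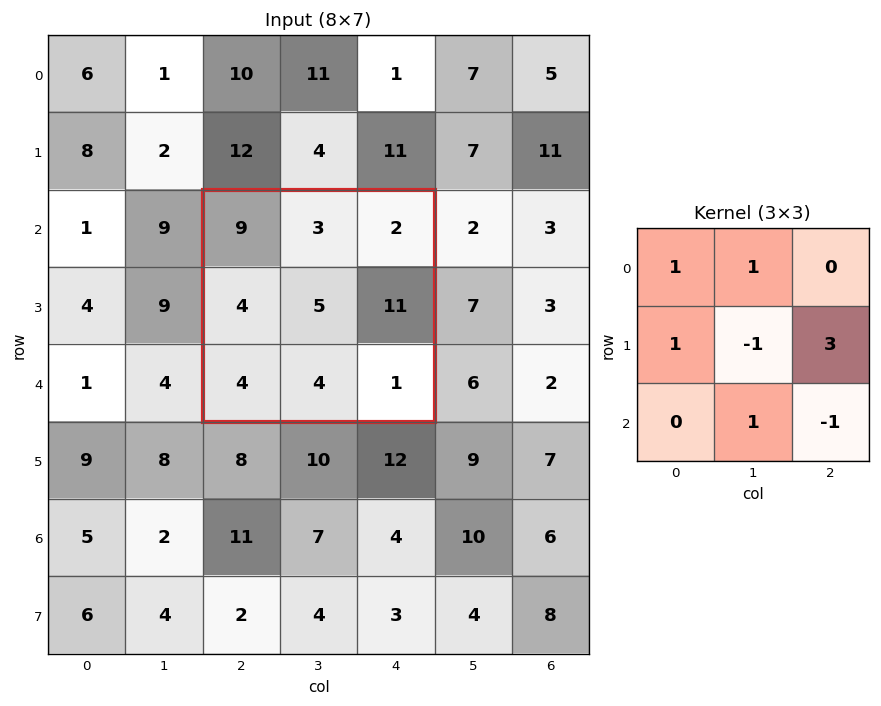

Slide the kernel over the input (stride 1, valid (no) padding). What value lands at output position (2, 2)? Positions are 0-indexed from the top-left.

The receptive field on the input at this output position is [9 3 2 / 4 5 11 / 4 4 1]. Elementwise product with the kernel and sum: 9·1 + 3·1 + 4·1 + 5·-1 + 11·3 + 4·1 + 1·-1.

47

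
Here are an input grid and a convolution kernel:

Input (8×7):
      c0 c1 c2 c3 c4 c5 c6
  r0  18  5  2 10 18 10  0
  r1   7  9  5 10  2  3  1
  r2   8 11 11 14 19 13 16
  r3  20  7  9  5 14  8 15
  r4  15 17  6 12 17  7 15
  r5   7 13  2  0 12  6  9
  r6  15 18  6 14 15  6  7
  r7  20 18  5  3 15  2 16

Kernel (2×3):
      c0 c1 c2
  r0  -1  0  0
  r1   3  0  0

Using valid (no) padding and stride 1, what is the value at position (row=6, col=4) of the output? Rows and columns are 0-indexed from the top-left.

The receptive field on the input at this output position is [15 6 7 / 15 2 16]. Elementwise product with the kernel and sum: 15·-1 + 15·3.

30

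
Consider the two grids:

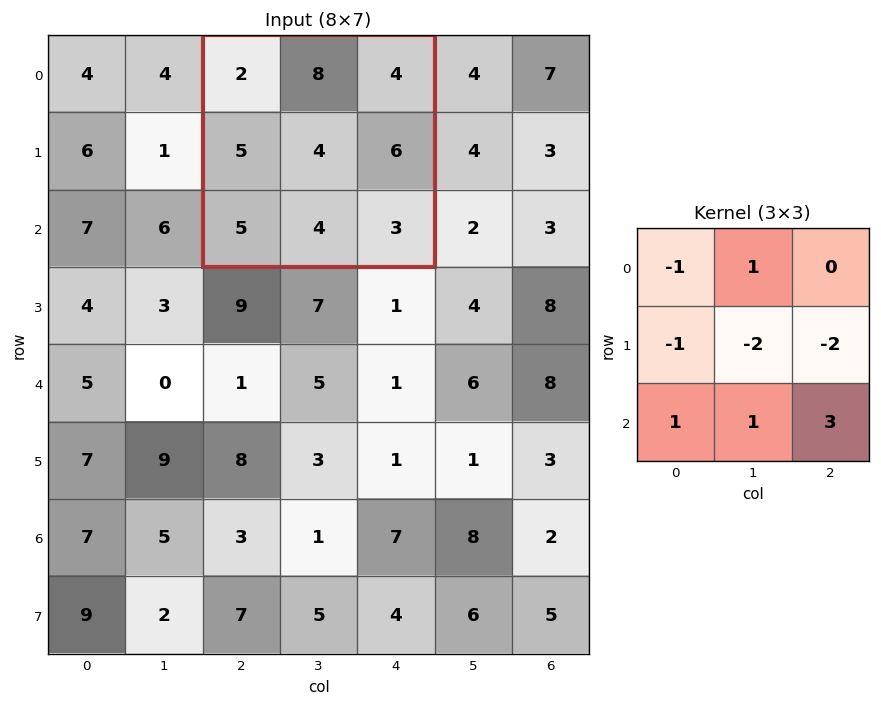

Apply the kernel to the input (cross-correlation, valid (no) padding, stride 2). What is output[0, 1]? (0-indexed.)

The receptive field on the input at this output position is [2 8 4 / 5 4 6 / 5 4 3]. Elementwise product with the kernel and sum: 2·-1 + 8·1 + 5·-1 + 4·-2 + 6·-2 + 5·1 + 4·1 + 3·3.

-1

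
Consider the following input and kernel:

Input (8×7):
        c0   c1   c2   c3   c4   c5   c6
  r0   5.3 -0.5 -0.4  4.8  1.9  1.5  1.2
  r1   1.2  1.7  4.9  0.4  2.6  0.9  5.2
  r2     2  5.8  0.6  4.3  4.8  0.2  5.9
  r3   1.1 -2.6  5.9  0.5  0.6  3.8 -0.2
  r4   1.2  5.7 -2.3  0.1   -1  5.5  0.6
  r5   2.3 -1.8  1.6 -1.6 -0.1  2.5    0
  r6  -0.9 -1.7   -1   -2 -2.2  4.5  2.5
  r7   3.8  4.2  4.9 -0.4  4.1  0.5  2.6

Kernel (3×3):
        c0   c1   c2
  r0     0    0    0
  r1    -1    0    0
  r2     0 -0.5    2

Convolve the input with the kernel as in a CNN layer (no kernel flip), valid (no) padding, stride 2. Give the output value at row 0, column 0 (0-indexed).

-2.9

The receptive field on the input at this output position is [5.3 -0.5 -0.4 / 1.2 1.7 4.9 / 2 5.8 0.6]. Elementwise product with the kernel and sum: 1.2·-1 + 5.8·-0.5 + 0.6·2.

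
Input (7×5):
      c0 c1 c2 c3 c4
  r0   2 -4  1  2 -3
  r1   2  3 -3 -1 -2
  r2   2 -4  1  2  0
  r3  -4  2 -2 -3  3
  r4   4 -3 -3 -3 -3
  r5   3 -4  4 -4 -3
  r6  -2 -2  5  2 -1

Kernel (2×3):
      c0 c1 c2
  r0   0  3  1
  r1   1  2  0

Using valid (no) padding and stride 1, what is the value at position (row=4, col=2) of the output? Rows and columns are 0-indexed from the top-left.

The receptive field on the input at this output position is [-3 -3 -3 / 4 -4 -3]. Elementwise product with the kernel and sum: -3·3 + -3·1 + 4·1 + -4·2.

-16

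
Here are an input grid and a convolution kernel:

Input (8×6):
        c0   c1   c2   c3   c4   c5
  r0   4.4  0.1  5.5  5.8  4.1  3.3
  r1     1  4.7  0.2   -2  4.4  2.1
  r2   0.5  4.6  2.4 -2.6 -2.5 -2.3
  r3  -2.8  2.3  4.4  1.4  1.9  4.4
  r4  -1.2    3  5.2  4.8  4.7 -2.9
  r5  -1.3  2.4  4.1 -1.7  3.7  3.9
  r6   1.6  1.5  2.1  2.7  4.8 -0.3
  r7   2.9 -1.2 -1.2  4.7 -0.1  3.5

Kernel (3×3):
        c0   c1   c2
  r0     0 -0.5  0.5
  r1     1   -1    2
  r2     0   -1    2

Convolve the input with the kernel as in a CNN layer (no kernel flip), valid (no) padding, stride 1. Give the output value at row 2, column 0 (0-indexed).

10

The receptive field on the input at this output position is [0.5 4.6 2.4 / -2.8 2.3 4.4 / -1.2 3 5.2]. Elementwise product with the kernel and sum: 4.6·-0.5 + 2.4·0.5 + -2.8·1 + 2.3·-1 + 4.4·2 + 3·-1 + 5.2·2.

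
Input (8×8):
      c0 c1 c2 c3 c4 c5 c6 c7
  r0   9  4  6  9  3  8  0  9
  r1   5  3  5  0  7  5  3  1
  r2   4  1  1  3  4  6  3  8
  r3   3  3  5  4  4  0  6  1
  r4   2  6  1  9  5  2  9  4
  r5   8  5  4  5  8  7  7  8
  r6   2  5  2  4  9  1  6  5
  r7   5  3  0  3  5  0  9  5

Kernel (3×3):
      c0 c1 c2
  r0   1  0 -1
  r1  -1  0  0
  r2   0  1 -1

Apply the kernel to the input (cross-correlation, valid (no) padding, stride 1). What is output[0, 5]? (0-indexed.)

The receptive field on the input at this output position is [8 0 9 / 5 3 1 / 6 3 8]. Elementwise product with the kernel and sum: 8·1 + 9·-1 + 5·-1 + 3·1 + 8·-1.

-11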